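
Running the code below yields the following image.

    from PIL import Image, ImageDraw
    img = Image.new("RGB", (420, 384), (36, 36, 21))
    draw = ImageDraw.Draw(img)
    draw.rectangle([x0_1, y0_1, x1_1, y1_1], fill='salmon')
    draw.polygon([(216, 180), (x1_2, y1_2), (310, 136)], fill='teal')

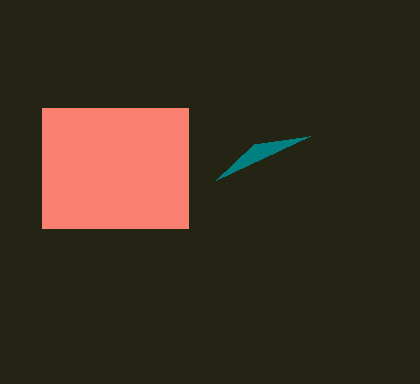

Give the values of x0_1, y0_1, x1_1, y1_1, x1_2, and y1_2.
x0_1 = 42; y0_1 = 108; x1_1 = 188; y1_1 = 228; x1_2 = 254; y1_2 = 144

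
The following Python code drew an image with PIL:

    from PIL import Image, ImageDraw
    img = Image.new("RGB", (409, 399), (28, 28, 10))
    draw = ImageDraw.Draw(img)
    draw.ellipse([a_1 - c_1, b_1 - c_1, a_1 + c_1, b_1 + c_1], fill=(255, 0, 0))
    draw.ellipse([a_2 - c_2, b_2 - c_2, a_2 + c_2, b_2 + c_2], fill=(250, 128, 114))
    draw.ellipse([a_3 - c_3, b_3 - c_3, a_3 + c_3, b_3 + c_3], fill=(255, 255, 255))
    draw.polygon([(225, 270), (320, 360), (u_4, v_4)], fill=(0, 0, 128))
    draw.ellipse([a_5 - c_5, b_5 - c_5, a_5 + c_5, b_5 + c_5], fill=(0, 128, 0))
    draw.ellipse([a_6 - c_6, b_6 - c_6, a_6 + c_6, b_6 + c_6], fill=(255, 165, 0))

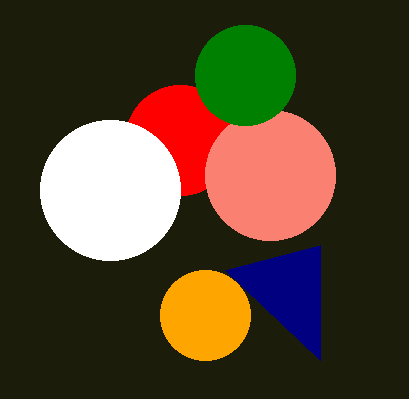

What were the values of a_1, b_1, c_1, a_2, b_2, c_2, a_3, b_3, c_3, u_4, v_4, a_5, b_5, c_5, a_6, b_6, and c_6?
a_1 = 180; b_1 = 140; c_1 = 55; a_2 = 270; b_2 = 175; c_2 = 65; a_3 = 110; b_3 = 190; c_3 = 70; u_4 = 320; v_4 = 245; a_5 = 245; b_5 = 75; c_5 = 50; a_6 = 205; b_6 = 315; c_6 = 45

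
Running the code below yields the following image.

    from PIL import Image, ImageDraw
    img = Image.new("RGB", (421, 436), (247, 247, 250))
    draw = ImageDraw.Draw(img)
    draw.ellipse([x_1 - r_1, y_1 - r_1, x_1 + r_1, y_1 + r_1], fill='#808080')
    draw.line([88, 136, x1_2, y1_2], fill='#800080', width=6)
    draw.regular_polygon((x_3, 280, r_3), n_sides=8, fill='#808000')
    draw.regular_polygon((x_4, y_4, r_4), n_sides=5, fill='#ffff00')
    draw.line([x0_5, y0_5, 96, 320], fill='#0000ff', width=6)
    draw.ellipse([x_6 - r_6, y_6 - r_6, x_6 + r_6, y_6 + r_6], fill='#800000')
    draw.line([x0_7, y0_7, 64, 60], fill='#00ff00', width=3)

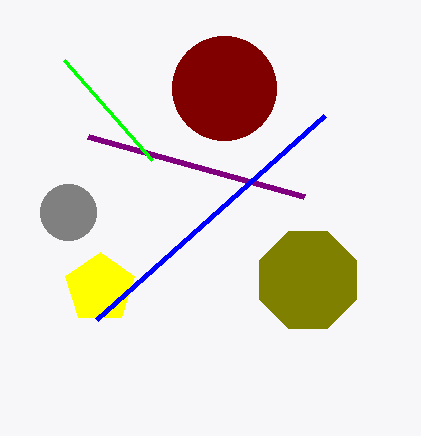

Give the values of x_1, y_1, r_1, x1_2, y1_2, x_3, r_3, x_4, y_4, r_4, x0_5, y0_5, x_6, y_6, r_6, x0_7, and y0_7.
x_1 = 68; y_1 = 212; r_1 = 28; x1_2 = 304; y1_2 = 196; x_3 = 308; r_3 = 52; x_4 = 100; y_4 = 288; r_4 = 36; x0_5 = 324; y0_5 = 116; x_6 = 224; y_6 = 88; r_6 = 52; x0_7 = 152; y0_7 = 160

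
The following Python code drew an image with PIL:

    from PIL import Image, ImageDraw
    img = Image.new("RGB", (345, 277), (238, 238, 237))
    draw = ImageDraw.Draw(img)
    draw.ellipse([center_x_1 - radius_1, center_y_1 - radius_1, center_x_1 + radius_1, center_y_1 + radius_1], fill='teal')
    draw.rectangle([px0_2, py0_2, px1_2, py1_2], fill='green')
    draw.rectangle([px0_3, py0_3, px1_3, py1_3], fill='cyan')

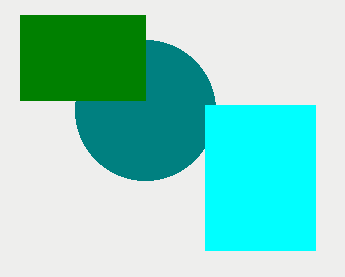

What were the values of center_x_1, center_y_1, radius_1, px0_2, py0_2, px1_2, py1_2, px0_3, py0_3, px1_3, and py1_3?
center_x_1 = 145; center_y_1 = 110; radius_1 = 70; px0_2 = 20; py0_2 = 15; px1_2 = 145; py1_2 = 100; px0_3 = 205; py0_3 = 105; px1_3 = 315; py1_3 = 250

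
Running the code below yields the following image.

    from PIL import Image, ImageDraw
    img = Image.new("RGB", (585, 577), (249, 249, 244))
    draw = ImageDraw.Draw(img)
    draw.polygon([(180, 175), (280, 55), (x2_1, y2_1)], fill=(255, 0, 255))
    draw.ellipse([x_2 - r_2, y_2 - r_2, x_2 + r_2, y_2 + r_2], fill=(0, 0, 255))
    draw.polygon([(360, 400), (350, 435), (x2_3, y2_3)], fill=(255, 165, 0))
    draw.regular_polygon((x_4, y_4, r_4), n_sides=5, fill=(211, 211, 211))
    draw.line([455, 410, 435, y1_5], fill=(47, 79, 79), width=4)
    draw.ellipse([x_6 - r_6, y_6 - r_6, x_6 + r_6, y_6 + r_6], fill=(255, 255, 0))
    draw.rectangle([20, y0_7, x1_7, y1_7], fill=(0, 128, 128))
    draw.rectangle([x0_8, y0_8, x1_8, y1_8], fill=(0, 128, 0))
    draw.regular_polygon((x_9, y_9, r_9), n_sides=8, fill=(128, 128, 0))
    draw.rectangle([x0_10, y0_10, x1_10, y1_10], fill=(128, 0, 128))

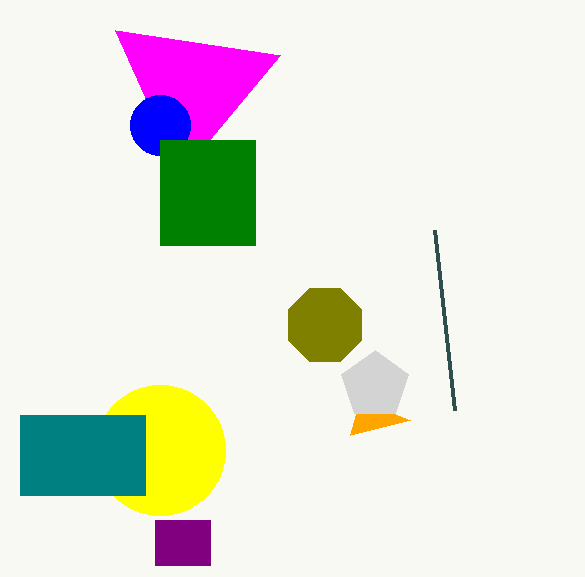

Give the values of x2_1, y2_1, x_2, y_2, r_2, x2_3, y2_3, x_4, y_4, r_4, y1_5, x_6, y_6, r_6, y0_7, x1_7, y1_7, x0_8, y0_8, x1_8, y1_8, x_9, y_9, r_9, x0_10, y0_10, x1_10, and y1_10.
x2_1 = 115, y2_1 = 30, x_2 = 160, y_2 = 125, r_2 = 30, x2_3 = 410, y2_3 = 420, x_4 = 375, y_4 = 385, r_4 = 35, y1_5 = 230, x_6 = 160, y_6 = 450, r_6 = 65, y0_7 = 415, x1_7 = 145, y1_7 = 495, x0_8 = 160, y0_8 = 140, x1_8 = 255, y1_8 = 245, x_9 = 325, y_9 = 325, r_9 = 40, x0_10 = 155, y0_10 = 520, x1_10 = 210, y1_10 = 565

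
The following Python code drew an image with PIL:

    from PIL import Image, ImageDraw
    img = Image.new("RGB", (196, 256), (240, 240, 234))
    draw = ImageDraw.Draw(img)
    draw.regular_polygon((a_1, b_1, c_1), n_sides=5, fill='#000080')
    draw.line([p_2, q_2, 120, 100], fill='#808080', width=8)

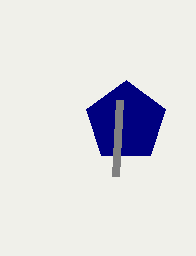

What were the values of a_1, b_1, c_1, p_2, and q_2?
a_1 = 126, b_1 = 122, c_1 = 42, p_2 = 116, q_2 = 176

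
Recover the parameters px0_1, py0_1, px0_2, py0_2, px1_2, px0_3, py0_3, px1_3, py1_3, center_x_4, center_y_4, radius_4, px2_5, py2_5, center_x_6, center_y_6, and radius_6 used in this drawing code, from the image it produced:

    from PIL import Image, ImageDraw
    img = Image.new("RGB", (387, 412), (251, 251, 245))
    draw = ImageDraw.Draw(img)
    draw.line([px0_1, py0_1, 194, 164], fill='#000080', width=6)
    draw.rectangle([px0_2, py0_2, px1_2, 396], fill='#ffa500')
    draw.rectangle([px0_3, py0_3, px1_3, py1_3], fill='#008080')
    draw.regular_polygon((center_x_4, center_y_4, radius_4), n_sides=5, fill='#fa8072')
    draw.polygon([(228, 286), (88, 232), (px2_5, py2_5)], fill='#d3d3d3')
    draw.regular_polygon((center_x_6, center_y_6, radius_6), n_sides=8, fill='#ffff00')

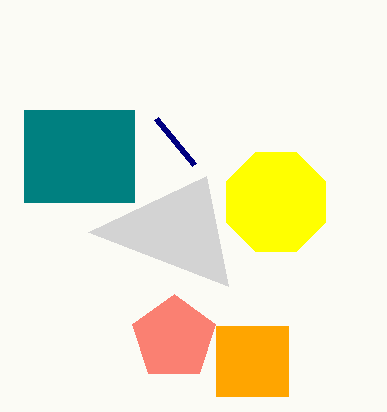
px0_1 = 156; py0_1 = 118; px0_2 = 216; py0_2 = 326; px1_2 = 288; px0_3 = 24; py0_3 = 110; px1_3 = 134; py1_3 = 202; center_x_4 = 174; center_y_4 = 338; radius_4 = 44; px2_5 = 206; py2_5 = 176; center_x_6 = 276; center_y_6 = 202; radius_6 = 54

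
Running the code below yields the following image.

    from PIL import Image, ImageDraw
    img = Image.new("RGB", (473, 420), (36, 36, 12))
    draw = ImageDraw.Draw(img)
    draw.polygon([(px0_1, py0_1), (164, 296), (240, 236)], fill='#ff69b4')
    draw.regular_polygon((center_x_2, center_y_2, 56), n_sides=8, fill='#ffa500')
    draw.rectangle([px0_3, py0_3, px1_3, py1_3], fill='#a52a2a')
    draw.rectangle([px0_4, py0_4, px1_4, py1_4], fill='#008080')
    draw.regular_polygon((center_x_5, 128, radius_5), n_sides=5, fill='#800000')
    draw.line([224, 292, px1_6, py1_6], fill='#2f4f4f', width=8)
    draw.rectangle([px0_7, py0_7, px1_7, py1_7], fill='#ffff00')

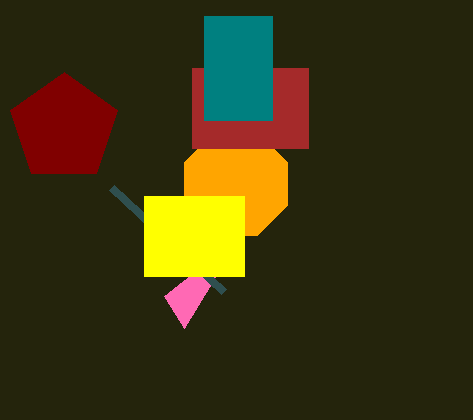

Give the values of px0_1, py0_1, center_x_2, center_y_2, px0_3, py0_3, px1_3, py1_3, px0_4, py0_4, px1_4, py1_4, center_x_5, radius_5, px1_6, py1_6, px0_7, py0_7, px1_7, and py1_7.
px0_1 = 184; py0_1 = 328; center_x_2 = 236; center_y_2 = 184; px0_3 = 192; py0_3 = 68; px1_3 = 308; py1_3 = 148; px0_4 = 204; py0_4 = 16; px1_4 = 272; py1_4 = 120; center_x_5 = 64; radius_5 = 56; px1_6 = 112; py1_6 = 188; px0_7 = 144; py0_7 = 196; px1_7 = 244; py1_7 = 276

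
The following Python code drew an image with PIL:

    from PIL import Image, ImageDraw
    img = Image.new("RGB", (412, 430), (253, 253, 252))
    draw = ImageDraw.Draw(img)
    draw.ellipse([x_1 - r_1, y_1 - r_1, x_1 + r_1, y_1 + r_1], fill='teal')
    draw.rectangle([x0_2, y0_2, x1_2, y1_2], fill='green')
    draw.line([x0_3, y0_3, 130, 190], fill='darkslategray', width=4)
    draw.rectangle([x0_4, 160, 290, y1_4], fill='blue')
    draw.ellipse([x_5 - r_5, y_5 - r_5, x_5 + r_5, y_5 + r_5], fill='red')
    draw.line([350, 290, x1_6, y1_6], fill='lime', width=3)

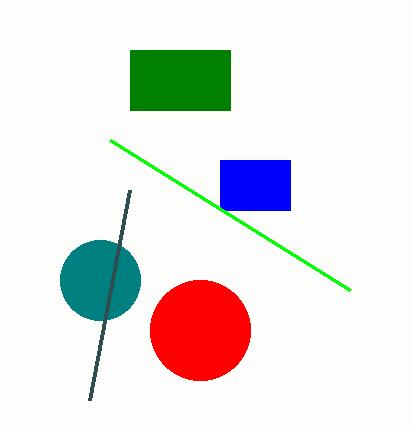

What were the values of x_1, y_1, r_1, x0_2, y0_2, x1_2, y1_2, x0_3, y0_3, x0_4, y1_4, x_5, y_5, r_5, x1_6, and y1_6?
x_1 = 100; y_1 = 280; r_1 = 40; x0_2 = 130; y0_2 = 50; x1_2 = 230; y1_2 = 110; x0_3 = 90; y0_3 = 400; x0_4 = 220; y1_4 = 210; x_5 = 200; y_5 = 330; r_5 = 50; x1_6 = 110; y1_6 = 140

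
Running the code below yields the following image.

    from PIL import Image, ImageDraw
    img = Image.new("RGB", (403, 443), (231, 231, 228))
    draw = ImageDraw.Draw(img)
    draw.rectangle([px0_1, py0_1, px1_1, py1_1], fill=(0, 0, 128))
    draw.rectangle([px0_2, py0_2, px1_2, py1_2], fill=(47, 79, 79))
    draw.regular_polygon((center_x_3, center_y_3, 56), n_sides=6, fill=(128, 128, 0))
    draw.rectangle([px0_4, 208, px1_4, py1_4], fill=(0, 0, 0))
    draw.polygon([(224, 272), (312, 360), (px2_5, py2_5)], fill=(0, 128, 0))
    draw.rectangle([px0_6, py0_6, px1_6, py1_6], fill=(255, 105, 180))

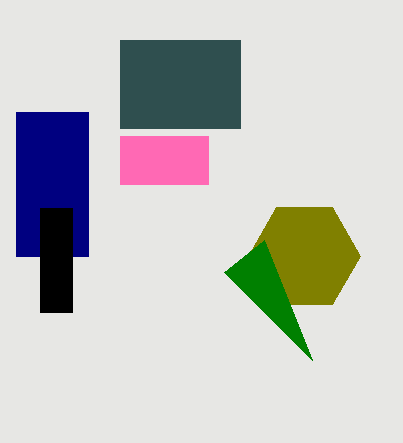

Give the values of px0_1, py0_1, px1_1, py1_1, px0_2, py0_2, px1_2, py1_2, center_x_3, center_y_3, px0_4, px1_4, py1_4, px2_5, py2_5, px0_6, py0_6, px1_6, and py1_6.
px0_1 = 16; py0_1 = 112; px1_1 = 88; py1_1 = 256; px0_2 = 120; py0_2 = 40; px1_2 = 240; py1_2 = 128; center_x_3 = 304; center_y_3 = 256; px0_4 = 40; px1_4 = 72; py1_4 = 312; px2_5 = 264; py2_5 = 240; px0_6 = 120; py0_6 = 136; px1_6 = 208; py1_6 = 184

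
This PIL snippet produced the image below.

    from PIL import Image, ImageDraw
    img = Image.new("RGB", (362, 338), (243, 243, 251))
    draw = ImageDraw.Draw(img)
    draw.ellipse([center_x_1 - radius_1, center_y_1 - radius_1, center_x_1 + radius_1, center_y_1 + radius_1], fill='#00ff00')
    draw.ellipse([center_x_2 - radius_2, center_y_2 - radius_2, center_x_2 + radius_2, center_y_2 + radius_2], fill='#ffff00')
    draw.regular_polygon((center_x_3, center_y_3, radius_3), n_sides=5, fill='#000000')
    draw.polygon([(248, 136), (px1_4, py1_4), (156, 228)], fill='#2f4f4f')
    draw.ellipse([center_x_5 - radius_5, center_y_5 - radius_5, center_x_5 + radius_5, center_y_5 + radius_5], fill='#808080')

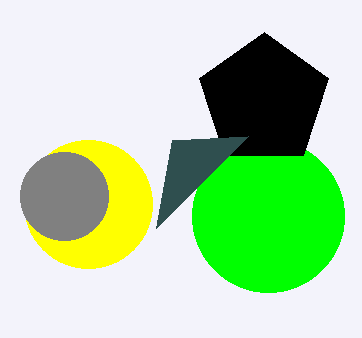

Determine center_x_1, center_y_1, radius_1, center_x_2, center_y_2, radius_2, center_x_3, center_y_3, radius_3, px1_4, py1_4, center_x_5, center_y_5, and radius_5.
center_x_1 = 268
center_y_1 = 216
radius_1 = 76
center_x_2 = 88
center_y_2 = 204
radius_2 = 64
center_x_3 = 264
center_y_3 = 100
radius_3 = 68
px1_4 = 172
py1_4 = 140
center_x_5 = 64
center_y_5 = 196
radius_5 = 44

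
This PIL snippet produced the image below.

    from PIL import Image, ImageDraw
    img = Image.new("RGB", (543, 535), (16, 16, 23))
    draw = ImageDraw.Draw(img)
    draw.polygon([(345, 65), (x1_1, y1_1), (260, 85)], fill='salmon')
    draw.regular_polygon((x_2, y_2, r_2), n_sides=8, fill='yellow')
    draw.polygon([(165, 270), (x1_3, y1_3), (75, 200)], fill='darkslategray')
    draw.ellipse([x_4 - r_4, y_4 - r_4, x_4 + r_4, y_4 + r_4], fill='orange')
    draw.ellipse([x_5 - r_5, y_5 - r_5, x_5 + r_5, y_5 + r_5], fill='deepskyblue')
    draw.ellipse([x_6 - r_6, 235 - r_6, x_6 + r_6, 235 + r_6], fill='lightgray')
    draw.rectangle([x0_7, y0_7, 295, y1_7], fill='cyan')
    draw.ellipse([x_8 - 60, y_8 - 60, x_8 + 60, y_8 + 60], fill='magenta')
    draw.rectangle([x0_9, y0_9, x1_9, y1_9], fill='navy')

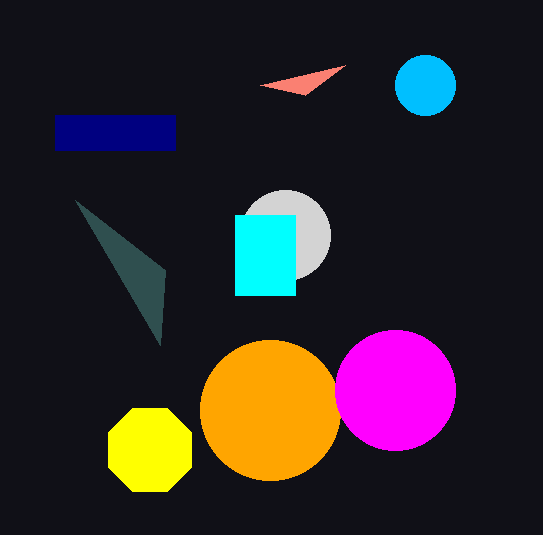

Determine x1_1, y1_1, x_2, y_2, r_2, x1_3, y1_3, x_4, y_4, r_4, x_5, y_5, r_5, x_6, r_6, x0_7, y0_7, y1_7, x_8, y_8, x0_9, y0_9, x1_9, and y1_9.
x1_1 = 305, y1_1 = 95, x_2 = 150, y_2 = 450, r_2 = 45, x1_3 = 160, y1_3 = 345, x_4 = 270, y_4 = 410, r_4 = 70, x_5 = 425, y_5 = 85, r_5 = 30, x_6 = 285, r_6 = 45, x0_7 = 235, y0_7 = 215, y1_7 = 295, x_8 = 395, y_8 = 390, x0_9 = 55, y0_9 = 115, x1_9 = 175, y1_9 = 150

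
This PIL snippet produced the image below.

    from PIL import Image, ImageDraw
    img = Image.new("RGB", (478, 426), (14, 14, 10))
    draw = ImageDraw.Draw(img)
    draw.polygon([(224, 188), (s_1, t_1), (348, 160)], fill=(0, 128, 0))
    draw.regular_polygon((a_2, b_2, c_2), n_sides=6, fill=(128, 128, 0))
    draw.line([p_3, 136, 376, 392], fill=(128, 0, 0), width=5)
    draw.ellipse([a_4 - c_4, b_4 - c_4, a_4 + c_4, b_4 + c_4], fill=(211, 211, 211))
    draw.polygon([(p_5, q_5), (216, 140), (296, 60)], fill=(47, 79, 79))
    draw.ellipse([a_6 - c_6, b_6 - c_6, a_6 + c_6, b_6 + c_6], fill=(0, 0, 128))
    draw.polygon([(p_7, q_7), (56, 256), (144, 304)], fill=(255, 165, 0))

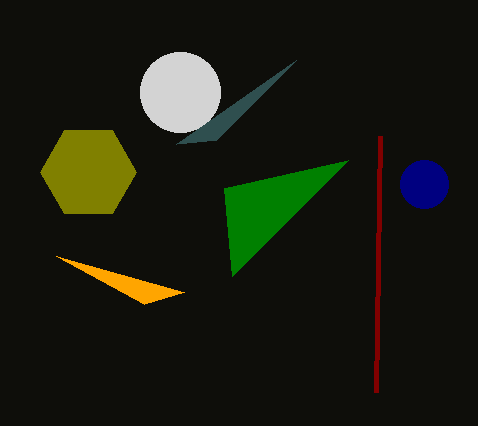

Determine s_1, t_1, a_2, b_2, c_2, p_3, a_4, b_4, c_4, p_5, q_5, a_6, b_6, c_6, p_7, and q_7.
s_1 = 232, t_1 = 276, a_2 = 88, b_2 = 172, c_2 = 48, p_3 = 380, a_4 = 180, b_4 = 92, c_4 = 40, p_5 = 176, q_5 = 144, a_6 = 424, b_6 = 184, c_6 = 24, p_7 = 184, q_7 = 292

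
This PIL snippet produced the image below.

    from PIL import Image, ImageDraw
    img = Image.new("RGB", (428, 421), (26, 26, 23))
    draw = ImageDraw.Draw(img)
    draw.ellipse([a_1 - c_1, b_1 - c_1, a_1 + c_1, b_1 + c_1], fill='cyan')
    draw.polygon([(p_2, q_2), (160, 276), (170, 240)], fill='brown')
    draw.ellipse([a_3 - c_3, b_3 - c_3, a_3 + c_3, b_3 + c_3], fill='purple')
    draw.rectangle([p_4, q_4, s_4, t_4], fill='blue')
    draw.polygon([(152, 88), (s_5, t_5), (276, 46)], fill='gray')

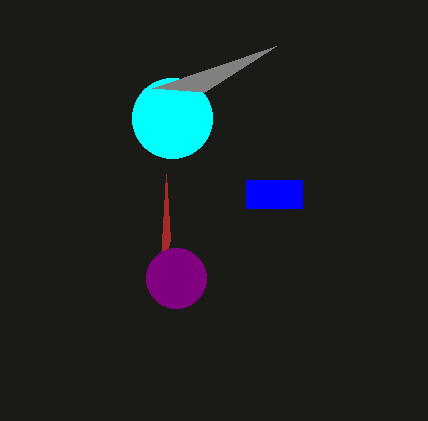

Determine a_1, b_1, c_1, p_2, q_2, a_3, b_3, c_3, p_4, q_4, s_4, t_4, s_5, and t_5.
a_1 = 172, b_1 = 118, c_1 = 40, p_2 = 166, q_2 = 174, a_3 = 176, b_3 = 278, c_3 = 30, p_4 = 246, q_4 = 180, s_4 = 302, t_4 = 208, s_5 = 204, t_5 = 92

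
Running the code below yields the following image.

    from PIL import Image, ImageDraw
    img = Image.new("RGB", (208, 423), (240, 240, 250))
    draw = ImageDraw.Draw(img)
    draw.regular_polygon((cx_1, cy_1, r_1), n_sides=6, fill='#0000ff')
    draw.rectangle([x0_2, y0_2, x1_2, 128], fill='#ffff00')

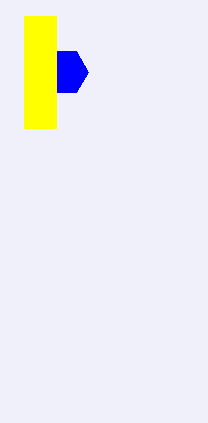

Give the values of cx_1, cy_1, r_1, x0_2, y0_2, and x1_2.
cx_1 = 64, cy_1 = 72, r_1 = 24, x0_2 = 24, y0_2 = 16, x1_2 = 56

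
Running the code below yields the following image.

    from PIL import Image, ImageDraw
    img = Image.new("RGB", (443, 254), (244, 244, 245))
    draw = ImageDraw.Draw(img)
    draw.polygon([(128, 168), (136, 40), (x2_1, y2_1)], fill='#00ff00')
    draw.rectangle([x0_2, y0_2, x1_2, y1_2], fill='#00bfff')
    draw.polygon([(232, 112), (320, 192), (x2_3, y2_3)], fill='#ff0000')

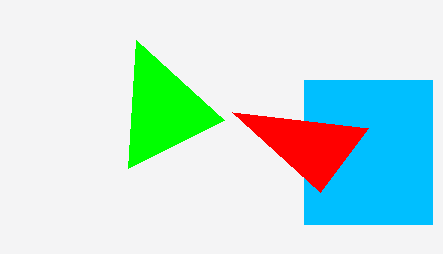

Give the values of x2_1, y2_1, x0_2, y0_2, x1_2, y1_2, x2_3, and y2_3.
x2_1 = 224; y2_1 = 120; x0_2 = 304; y0_2 = 80; x1_2 = 432; y1_2 = 224; x2_3 = 368; y2_3 = 128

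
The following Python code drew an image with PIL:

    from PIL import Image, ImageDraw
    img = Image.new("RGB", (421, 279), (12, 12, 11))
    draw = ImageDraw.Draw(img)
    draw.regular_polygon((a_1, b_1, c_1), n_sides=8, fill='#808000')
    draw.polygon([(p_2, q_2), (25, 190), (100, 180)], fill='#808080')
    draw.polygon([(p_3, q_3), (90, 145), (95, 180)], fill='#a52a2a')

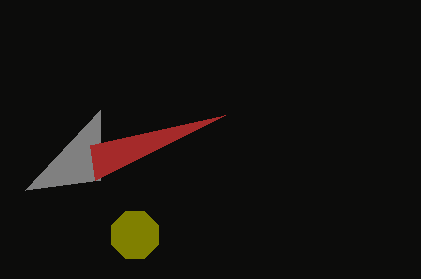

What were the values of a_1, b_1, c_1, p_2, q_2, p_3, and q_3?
a_1 = 135
b_1 = 235
c_1 = 25
p_2 = 100
q_2 = 110
p_3 = 225
q_3 = 115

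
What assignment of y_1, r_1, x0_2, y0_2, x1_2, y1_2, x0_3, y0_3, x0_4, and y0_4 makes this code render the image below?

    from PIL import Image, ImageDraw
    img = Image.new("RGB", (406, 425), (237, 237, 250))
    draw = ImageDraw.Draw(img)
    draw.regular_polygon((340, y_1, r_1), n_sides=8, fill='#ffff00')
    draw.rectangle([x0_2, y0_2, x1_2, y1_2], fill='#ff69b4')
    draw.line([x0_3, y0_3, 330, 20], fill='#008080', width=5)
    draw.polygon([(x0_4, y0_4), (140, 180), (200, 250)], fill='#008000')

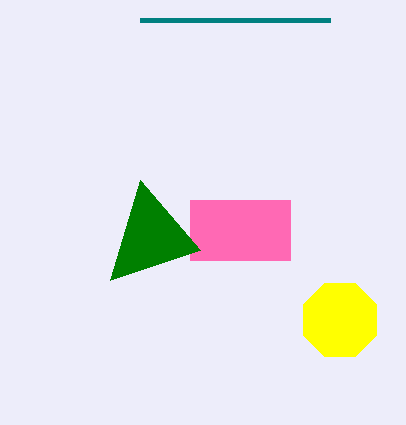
y_1 = 320
r_1 = 40
x0_2 = 190
y0_2 = 200
x1_2 = 290
y1_2 = 260
x0_3 = 140
y0_3 = 20
x0_4 = 110
y0_4 = 280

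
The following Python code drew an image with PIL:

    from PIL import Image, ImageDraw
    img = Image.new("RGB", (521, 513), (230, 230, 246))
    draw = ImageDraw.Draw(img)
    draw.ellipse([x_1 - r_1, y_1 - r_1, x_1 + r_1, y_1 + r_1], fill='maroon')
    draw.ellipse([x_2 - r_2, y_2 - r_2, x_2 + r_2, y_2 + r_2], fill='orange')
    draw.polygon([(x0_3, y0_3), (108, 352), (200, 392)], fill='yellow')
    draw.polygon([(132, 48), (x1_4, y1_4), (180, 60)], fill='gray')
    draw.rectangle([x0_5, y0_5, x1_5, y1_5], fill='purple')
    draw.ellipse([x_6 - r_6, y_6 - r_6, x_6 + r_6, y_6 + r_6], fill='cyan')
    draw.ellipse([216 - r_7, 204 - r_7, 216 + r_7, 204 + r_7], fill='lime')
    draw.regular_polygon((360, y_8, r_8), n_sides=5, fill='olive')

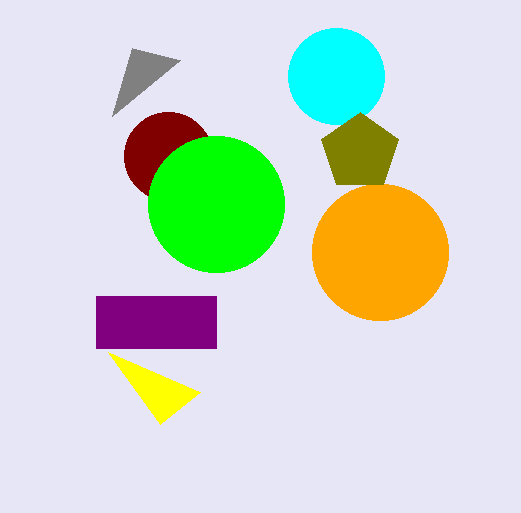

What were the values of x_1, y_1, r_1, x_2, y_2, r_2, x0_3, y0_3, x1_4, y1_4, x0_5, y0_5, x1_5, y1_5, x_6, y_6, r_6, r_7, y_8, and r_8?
x_1 = 168, y_1 = 156, r_1 = 44, x_2 = 380, y_2 = 252, r_2 = 68, x0_3 = 160, y0_3 = 424, x1_4 = 112, y1_4 = 116, x0_5 = 96, y0_5 = 296, x1_5 = 216, y1_5 = 348, x_6 = 336, y_6 = 76, r_6 = 48, r_7 = 68, y_8 = 152, r_8 = 40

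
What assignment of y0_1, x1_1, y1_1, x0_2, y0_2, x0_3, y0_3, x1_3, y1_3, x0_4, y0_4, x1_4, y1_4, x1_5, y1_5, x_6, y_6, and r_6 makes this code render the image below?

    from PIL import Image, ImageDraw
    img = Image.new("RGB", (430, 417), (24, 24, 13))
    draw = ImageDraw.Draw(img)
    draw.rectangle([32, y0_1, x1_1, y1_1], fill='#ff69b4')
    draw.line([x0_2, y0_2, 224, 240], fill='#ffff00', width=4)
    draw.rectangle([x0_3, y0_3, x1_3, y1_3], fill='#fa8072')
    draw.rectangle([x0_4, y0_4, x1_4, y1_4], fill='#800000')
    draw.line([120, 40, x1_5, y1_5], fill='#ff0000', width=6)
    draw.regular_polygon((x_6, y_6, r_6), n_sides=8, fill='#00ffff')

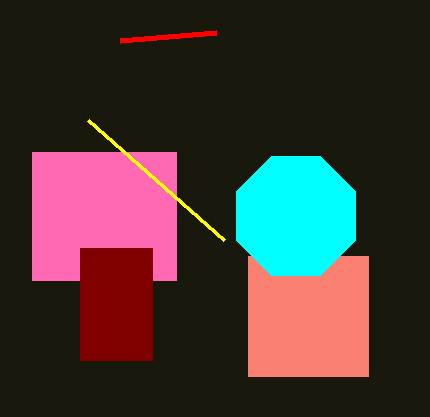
y0_1 = 152, x1_1 = 176, y1_1 = 280, x0_2 = 88, y0_2 = 120, x0_3 = 248, y0_3 = 256, x1_3 = 368, y1_3 = 376, x0_4 = 80, y0_4 = 248, x1_4 = 152, y1_4 = 360, x1_5 = 216, y1_5 = 32, x_6 = 296, y_6 = 216, r_6 = 64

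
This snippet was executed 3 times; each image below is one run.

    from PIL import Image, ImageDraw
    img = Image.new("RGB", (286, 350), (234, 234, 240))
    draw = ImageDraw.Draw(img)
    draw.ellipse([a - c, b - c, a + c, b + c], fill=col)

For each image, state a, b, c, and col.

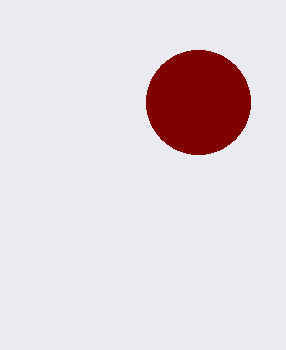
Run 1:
a = 198
b = 102
c = 52
col = 'maroon'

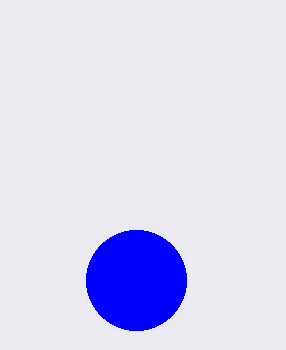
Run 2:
a = 136; b = 280; c = 50; col = 'blue'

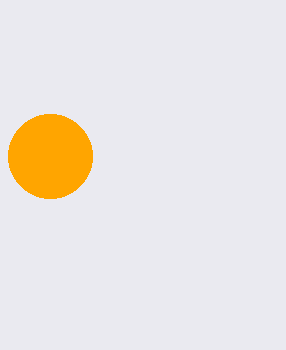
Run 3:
a = 50, b = 156, c = 42, col = 'orange'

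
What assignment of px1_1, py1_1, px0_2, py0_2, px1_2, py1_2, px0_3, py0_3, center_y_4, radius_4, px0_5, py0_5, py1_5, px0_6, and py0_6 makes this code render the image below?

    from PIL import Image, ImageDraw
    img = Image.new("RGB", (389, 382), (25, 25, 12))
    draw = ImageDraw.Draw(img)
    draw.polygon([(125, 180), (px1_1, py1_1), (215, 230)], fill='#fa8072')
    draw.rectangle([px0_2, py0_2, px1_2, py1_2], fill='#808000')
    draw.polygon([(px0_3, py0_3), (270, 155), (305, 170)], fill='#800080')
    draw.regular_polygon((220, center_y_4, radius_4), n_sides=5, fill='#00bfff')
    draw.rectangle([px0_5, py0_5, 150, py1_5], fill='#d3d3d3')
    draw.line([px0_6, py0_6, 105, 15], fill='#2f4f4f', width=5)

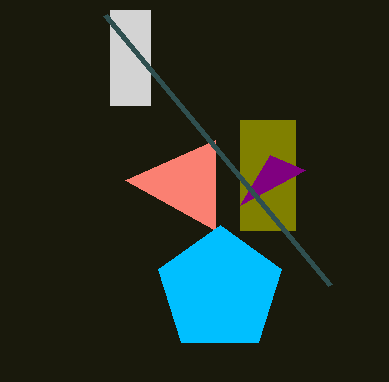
px1_1 = 215, py1_1 = 140, px0_2 = 240, py0_2 = 120, px1_2 = 295, py1_2 = 230, px0_3 = 240, py0_3 = 205, center_y_4 = 290, radius_4 = 65, px0_5 = 110, py0_5 = 10, py1_5 = 105, px0_6 = 330, py0_6 = 285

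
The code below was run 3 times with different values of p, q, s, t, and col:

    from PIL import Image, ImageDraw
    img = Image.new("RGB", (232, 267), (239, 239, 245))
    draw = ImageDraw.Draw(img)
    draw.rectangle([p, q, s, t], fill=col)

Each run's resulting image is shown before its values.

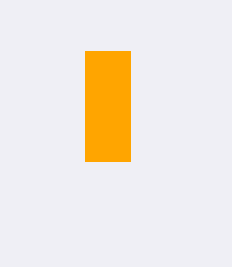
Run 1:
p = 85
q = 51
s = 130
t = 161
col = 'orange'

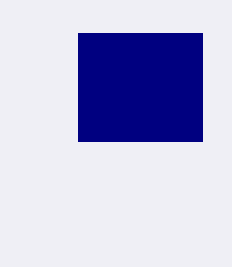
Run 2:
p = 78
q = 33
s = 202
t = 141
col = 'navy'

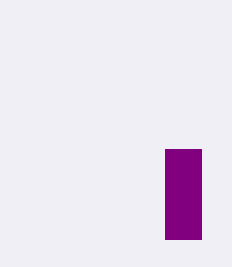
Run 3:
p = 165, q = 149, s = 201, t = 239, col = 'purple'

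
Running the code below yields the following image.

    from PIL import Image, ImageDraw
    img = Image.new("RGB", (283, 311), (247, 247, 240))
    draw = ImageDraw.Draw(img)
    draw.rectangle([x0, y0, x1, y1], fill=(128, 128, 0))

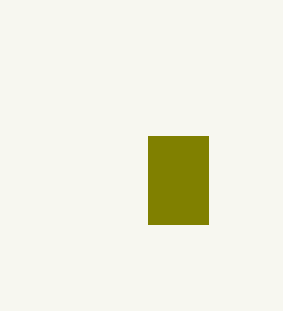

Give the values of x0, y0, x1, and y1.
x0 = 148, y0 = 136, x1 = 208, y1 = 224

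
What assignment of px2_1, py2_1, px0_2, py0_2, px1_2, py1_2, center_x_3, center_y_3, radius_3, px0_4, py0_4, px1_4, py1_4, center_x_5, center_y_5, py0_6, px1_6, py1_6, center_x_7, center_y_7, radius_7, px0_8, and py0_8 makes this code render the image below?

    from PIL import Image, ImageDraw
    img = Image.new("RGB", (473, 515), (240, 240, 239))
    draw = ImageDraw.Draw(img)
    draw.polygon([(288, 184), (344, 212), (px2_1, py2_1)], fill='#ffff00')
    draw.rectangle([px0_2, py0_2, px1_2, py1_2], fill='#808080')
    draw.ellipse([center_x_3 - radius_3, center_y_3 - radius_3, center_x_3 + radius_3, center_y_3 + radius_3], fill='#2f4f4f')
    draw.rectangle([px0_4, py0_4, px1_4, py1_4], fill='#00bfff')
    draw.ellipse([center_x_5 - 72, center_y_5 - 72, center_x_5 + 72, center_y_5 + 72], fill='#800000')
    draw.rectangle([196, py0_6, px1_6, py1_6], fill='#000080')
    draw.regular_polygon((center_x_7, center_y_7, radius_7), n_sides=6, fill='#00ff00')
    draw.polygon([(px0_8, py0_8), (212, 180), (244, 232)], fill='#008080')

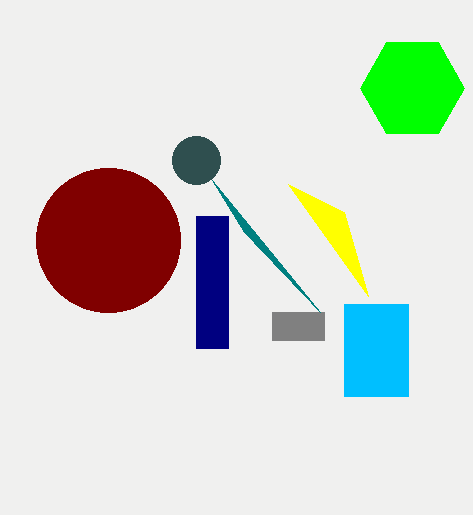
px2_1 = 368, py2_1 = 296, px0_2 = 272, py0_2 = 312, px1_2 = 324, py1_2 = 340, center_x_3 = 196, center_y_3 = 160, radius_3 = 24, px0_4 = 344, py0_4 = 304, px1_4 = 408, py1_4 = 396, center_x_5 = 108, center_y_5 = 240, py0_6 = 216, px1_6 = 228, py1_6 = 348, center_x_7 = 412, center_y_7 = 88, radius_7 = 52, px0_8 = 320, py0_8 = 312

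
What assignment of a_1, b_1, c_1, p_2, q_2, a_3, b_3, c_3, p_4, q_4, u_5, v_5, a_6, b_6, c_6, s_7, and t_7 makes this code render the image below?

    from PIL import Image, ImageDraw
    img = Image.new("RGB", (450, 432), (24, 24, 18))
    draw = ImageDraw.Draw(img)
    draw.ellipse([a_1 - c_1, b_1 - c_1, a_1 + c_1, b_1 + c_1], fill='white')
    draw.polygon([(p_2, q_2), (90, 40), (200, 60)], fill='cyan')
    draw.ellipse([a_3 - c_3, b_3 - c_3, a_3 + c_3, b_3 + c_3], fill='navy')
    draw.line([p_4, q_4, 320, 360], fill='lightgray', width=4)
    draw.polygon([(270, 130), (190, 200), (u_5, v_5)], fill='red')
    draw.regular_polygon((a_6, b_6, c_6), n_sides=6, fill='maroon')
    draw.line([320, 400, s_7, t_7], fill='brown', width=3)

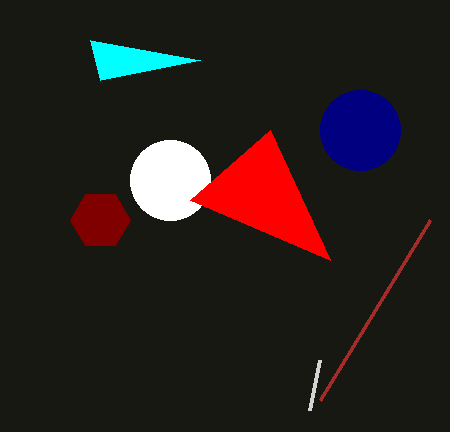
a_1 = 170; b_1 = 180; c_1 = 40; p_2 = 100; q_2 = 80; a_3 = 360; b_3 = 130; c_3 = 40; p_4 = 310; q_4 = 410; u_5 = 330; v_5 = 260; a_6 = 100; b_6 = 220; c_6 = 30; s_7 = 430; t_7 = 220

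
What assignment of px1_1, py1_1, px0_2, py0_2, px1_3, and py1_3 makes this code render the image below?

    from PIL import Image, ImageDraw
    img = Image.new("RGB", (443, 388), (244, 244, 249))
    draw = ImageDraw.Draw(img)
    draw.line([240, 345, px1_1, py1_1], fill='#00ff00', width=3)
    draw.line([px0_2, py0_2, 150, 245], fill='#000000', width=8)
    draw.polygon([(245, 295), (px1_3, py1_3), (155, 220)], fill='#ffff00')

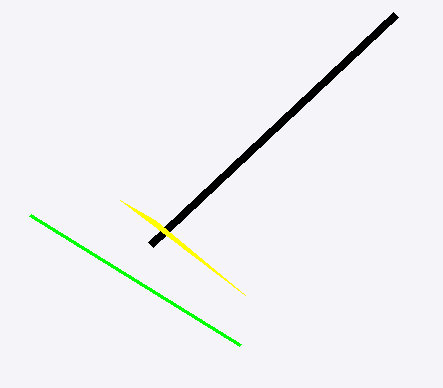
px1_1 = 30
py1_1 = 215
px0_2 = 395
py0_2 = 15
px1_3 = 120
py1_3 = 200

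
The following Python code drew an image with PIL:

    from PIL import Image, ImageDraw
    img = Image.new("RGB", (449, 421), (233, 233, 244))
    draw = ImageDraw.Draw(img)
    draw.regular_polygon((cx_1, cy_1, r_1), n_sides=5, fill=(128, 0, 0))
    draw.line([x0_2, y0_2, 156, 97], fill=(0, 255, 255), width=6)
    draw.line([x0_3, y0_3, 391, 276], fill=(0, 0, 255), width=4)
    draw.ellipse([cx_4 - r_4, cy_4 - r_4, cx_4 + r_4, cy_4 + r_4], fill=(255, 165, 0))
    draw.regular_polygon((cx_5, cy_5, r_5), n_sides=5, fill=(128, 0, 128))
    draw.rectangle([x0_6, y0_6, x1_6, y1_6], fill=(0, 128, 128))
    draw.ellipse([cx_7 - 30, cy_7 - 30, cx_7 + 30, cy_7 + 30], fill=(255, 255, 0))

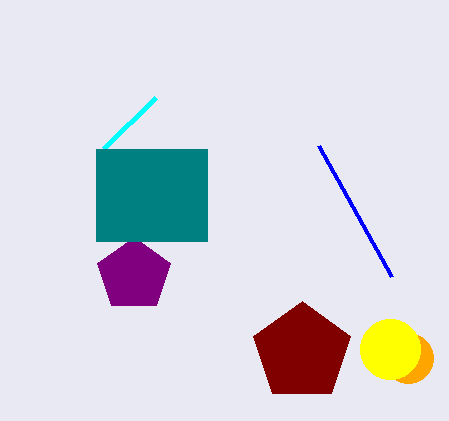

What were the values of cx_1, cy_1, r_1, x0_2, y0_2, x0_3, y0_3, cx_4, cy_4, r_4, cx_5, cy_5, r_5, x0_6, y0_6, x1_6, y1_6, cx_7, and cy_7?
cx_1 = 302, cy_1 = 352, r_1 = 51, x0_2 = 104, y0_2 = 148, x0_3 = 318, y0_3 = 145, cx_4 = 408, cy_4 = 358, r_4 = 25, cx_5 = 134, cy_5 = 275, r_5 = 38, x0_6 = 96, y0_6 = 149, x1_6 = 207, y1_6 = 241, cx_7 = 390, cy_7 = 349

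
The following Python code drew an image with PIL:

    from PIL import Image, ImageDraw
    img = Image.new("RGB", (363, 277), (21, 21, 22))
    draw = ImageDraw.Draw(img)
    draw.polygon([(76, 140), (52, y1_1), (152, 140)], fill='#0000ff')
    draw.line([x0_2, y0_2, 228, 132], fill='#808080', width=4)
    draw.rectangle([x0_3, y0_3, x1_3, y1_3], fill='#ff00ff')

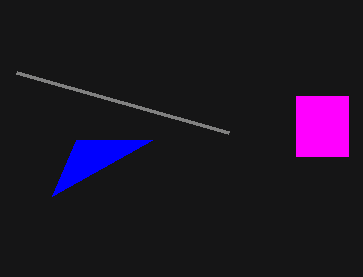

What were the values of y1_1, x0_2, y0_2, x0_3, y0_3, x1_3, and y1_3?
y1_1 = 196; x0_2 = 16; y0_2 = 72; x0_3 = 296; y0_3 = 96; x1_3 = 348; y1_3 = 156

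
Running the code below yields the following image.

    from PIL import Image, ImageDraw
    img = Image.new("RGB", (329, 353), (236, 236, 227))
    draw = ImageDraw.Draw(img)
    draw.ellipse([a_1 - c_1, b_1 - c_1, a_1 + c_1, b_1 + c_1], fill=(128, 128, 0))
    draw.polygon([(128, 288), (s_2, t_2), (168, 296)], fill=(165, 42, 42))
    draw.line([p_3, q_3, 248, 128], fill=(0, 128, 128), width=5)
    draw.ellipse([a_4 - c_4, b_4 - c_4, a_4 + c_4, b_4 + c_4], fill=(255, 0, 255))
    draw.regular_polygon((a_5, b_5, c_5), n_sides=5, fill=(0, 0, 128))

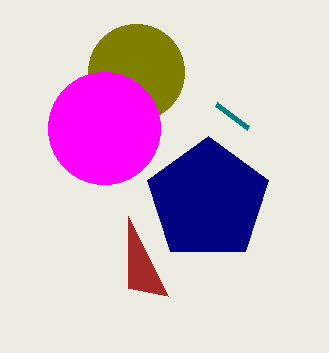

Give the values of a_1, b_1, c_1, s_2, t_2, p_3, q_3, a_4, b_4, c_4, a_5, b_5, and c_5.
a_1 = 136; b_1 = 72; c_1 = 48; s_2 = 128; t_2 = 216; p_3 = 216; q_3 = 104; a_4 = 104; b_4 = 128; c_4 = 56; a_5 = 208; b_5 = 200; c_5 = 64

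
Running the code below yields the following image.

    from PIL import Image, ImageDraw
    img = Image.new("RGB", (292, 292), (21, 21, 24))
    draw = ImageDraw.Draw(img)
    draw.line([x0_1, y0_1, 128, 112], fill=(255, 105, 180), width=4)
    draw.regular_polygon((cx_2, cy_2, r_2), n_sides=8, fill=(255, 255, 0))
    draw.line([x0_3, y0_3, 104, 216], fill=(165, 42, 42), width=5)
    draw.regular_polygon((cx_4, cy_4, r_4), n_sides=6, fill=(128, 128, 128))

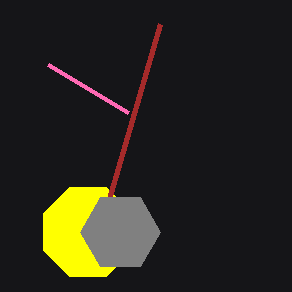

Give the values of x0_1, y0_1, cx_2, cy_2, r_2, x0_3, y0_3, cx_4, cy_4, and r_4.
x0_1 = 48, y0_1 = 64, cx_2 = 88, cy_2 = 232, r_2 = 48, x0_3 = 160, y0_3 = 24, cx_4 = 120, cy_4 = 232, r_4 = 40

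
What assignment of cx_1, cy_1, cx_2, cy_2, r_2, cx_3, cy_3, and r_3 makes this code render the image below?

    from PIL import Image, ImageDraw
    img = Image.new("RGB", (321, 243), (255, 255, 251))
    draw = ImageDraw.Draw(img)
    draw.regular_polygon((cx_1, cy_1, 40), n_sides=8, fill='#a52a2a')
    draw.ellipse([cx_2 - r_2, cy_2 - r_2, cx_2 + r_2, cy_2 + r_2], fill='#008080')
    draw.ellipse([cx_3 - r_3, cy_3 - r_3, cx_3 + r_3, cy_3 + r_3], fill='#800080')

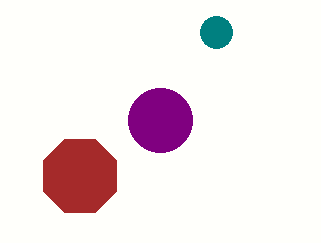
cx_1 = 80
cy_1 = 176
cx_2 = 216
cy_2 = 32
r_2 = 16
cx_3 = 160
cy_3 = 120
r_3 = 32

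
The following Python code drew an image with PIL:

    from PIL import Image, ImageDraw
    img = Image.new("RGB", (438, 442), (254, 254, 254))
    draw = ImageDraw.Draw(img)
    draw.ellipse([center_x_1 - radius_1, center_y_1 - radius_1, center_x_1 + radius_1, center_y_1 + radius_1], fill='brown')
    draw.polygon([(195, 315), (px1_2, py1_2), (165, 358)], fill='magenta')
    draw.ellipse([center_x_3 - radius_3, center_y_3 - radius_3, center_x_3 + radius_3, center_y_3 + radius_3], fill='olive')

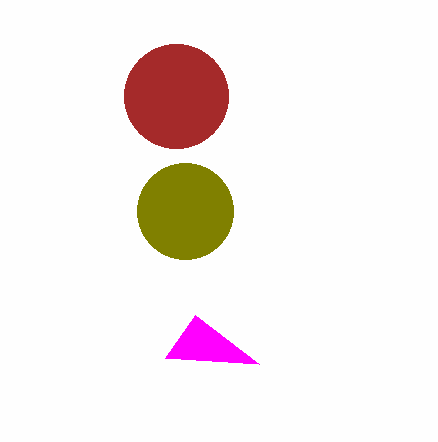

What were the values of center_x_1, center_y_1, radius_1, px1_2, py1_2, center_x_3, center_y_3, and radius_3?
center_x_1 = 176; center_y_1 = 96; radius_1 = 52; px1_2 = 259; py1_2 = 364; center_x_3 = 185; center_y_3 = 211; radius_3 = 48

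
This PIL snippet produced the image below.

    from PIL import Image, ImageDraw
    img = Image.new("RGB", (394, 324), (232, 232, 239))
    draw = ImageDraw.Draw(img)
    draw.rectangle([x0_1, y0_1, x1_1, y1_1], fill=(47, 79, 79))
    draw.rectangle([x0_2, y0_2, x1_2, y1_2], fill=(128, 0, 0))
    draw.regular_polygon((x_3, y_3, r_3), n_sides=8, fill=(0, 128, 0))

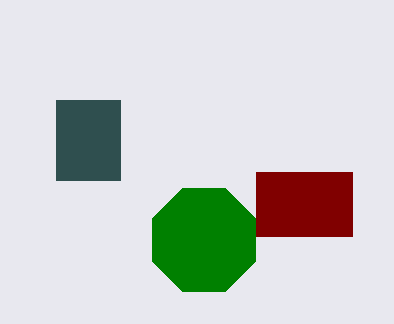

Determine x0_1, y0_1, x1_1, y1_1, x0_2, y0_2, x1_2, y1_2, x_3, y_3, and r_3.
x0_1 = 56
y0_1 = 100
x1_1 = 120
y1_1 = 180
x0_2 = 256
y0_2 = 172
x1_2 = 352
y1_2 = 236
x_3 = 204
y_3 = 240
r_3 = 56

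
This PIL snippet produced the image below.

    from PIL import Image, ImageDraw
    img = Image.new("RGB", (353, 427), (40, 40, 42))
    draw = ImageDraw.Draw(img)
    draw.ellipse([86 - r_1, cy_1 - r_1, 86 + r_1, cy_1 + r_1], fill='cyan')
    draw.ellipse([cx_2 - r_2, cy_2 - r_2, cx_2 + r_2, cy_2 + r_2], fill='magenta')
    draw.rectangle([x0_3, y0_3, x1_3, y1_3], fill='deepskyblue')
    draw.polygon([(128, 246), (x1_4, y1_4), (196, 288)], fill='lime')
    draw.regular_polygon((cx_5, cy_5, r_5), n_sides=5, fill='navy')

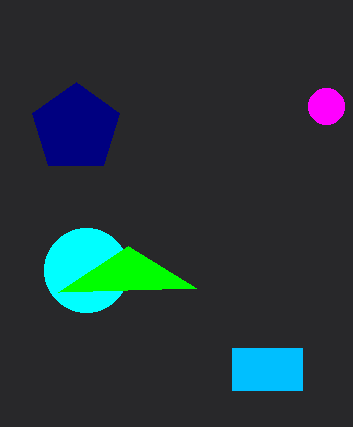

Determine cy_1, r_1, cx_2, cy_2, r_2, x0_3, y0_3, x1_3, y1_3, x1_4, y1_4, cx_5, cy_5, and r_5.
cy_1 = 270; r_1 = 42; cx_2 = 326; cy_2 = 106; r_2 = 18; x0_3 = 232; y0_3 = 348; x1_3 = 302; y1_3 = 390; x1_4 = 58; y1_4 = 292; cx_5 = 76; cy_5 = 128; r_5 = 46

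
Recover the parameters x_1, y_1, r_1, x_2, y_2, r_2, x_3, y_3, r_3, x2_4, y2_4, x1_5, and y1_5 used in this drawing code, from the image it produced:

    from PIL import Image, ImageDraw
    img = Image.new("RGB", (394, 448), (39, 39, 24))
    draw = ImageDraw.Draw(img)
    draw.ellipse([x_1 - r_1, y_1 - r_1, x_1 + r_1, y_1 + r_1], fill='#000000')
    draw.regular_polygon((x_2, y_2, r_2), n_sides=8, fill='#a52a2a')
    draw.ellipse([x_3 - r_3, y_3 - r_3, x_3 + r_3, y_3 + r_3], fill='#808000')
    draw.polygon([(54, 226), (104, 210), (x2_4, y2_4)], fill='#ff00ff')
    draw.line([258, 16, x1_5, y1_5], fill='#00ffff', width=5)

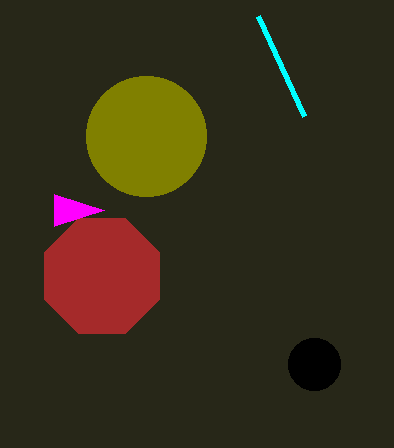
x_1 = 314, y_1 = 364, r_1 = 26, x_2 = 102, y_2 = 276, r_2 = 62, x_3 = 146, y_3 = 136, r_3 = 60, x2_4 = 54, y2_4 = 194, x1_5 = 304, y1_5 = 116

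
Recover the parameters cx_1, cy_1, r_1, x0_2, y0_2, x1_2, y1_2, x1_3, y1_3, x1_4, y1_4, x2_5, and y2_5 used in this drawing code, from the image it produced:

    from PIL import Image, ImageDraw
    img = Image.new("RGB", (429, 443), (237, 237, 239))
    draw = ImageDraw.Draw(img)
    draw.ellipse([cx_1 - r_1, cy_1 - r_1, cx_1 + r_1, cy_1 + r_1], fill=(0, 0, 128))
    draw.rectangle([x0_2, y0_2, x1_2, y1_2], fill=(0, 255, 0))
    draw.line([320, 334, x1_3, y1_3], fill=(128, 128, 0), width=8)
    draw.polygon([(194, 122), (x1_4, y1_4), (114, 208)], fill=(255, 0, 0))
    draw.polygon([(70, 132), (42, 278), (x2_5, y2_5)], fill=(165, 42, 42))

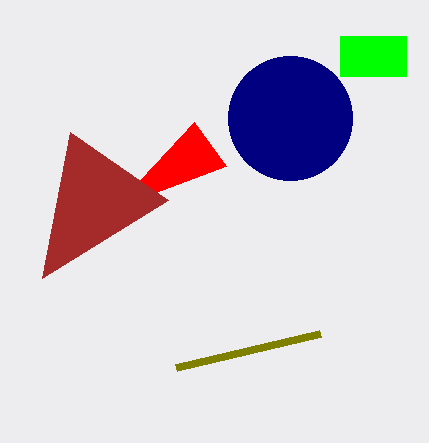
cx_1 = 290; cy_1 = 118; r_1 = 62; x0_2 = 340; y0_2 = 36; x1_2 = 406; y1_2 = 76; x1_3 = 176; y1_3 = 368; x1_4 = 226; y1_4 = 166; x2_5 = 168; y2_5 = 200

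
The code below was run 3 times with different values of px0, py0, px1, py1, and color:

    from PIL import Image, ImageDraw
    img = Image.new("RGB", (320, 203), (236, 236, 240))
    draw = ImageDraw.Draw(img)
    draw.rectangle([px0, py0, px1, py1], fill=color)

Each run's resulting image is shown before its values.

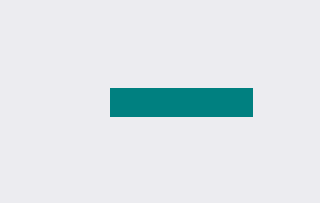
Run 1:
px0 = 110, py0 = 88, px1 = 252, py1 = 116, color = 'teal'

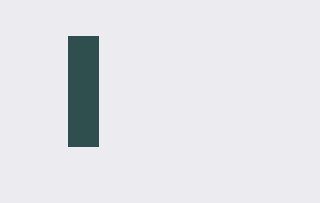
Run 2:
px0 = 68
py0 = 36
px1 = 98
py1 = 146
color = 'darkslategray'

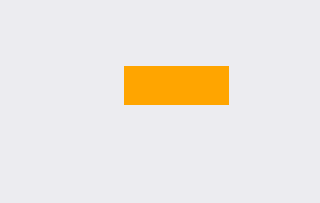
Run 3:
px0 = 124
py0 = 66
px1 = 228
py1 = 104
color = 'orange'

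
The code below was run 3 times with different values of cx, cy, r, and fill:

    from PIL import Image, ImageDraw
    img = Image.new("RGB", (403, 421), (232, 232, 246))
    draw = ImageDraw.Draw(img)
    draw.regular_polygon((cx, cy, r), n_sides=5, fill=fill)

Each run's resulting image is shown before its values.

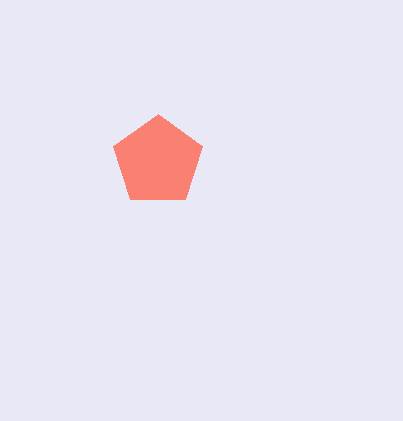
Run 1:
cx = 158; cy = 161; r = 47; fill = 'salmon'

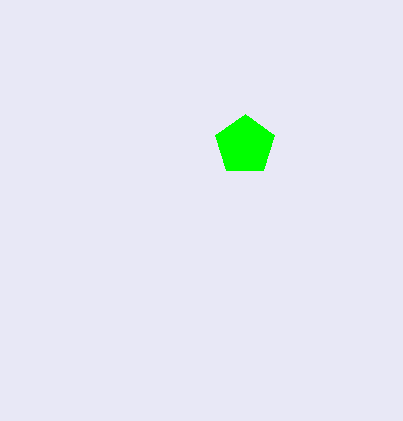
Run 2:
cx = 245, cy = 145, r = 31, fill = 'lime'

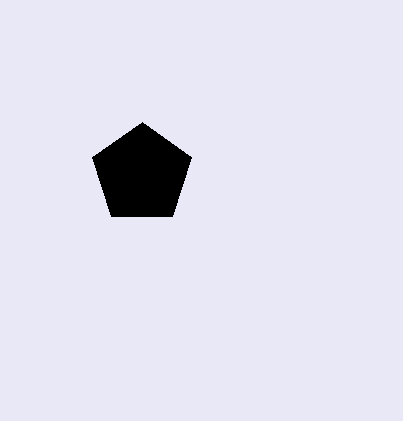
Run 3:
cx = 142; cy = 174; r = 52; fill = 'black'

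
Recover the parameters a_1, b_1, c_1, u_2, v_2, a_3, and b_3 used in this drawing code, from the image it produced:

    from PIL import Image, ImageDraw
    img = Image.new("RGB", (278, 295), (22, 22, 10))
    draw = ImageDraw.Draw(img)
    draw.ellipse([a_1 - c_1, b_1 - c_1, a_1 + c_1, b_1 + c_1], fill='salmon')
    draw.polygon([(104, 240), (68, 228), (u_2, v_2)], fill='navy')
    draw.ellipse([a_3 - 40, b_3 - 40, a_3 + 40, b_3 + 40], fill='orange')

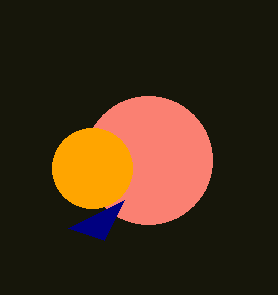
a_1 = 148, b_1 = 160, c_1 = 64, u_2 = 124, v_2 = 200, a_3 = 92, b_3 = 168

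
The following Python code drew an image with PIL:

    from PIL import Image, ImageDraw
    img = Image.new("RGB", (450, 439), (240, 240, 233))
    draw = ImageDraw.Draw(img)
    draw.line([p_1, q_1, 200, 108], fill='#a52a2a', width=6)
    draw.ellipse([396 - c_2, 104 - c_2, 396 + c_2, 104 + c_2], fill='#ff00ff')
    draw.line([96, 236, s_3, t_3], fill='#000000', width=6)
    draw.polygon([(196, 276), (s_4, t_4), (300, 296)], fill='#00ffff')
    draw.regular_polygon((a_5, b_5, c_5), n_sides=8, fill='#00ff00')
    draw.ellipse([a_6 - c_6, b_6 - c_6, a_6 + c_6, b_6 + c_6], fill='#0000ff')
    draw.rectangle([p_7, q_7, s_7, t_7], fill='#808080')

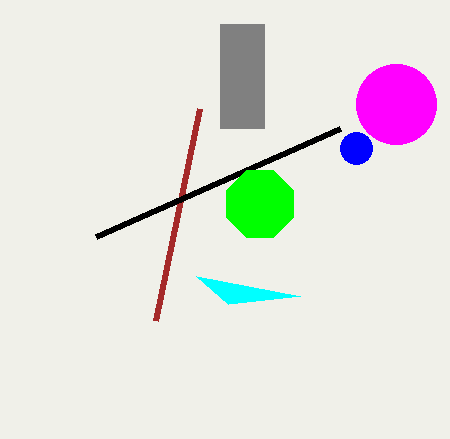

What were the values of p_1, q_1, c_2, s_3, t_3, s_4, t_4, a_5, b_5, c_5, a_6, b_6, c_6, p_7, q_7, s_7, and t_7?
p_1 = 156; q_1 = 320; c_2 = 40; s_3 = 340; t_3 = 128; s_4 = 228; t_4 = 304; a_5 = 260; b_5 = 204; c_5 = 36; a_6 = 356; b_6 = 148; c_6 = 16; p_7 = 220; q_7 = 24; s_7 = 264; t_7 = 128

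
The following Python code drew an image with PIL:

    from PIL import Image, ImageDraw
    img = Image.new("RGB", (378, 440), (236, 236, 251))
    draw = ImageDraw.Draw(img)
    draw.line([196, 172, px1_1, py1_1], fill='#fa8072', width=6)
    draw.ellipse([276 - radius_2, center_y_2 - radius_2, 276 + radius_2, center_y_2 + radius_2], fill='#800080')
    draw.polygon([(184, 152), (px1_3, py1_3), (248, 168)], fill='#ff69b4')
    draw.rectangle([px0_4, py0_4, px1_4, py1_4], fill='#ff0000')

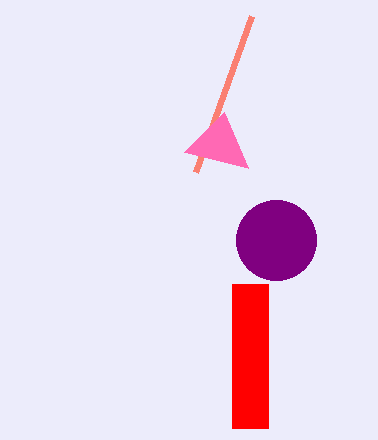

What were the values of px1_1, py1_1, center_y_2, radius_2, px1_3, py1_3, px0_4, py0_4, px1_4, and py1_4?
px1_1 = 252, py1_1 = 16, center_y_2 = 240, radius_2 = 40, px1_3 = 224, py1_3 = 112, px0_4 = 232, py0_4 = 284, px1_4 = 268, py1_4 = 428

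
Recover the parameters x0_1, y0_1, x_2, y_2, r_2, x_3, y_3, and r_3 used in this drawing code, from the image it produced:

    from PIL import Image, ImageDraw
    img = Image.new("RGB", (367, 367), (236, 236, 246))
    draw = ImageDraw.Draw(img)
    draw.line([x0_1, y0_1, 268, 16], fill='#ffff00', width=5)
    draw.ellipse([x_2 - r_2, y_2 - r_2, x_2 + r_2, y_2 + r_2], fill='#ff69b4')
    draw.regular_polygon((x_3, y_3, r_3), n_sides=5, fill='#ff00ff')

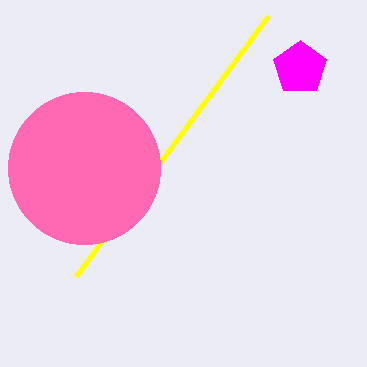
x0_1 = 76, y0_1 = 276, x_2 = 84, y_2 = 168, r_2 = 76, x_3 = 300, y_3 = 68, r_3 = 28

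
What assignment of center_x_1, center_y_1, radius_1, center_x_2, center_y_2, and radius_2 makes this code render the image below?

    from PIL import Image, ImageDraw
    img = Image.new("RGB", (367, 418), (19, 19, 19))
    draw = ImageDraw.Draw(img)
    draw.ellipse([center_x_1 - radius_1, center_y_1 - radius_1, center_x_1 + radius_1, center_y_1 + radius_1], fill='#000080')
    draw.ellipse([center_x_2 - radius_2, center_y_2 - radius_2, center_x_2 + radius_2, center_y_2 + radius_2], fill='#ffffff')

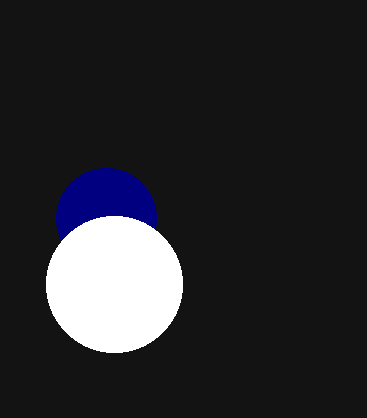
center_x_1 = 106; center_y_1 = 218; radius_1 = 50; center_x_2 = 114; center_y_2 = 284; radius_2 = 68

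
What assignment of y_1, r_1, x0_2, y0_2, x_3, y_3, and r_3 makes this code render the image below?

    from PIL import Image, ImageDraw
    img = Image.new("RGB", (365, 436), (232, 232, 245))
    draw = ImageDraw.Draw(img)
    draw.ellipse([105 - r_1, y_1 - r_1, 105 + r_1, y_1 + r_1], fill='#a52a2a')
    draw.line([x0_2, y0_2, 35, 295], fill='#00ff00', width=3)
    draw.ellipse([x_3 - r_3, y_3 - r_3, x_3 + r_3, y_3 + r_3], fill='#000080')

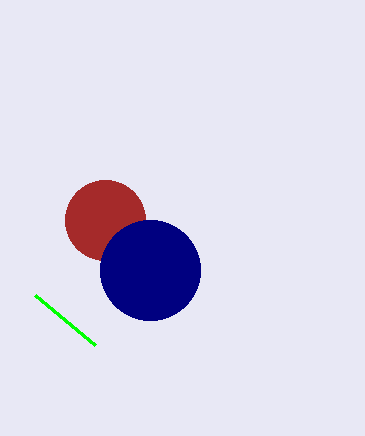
y_1 = 220, r_1 = 40, x0_2 = 95, y0_2 = 345, x_3 = 150, y_3 = 270, r_3 = 50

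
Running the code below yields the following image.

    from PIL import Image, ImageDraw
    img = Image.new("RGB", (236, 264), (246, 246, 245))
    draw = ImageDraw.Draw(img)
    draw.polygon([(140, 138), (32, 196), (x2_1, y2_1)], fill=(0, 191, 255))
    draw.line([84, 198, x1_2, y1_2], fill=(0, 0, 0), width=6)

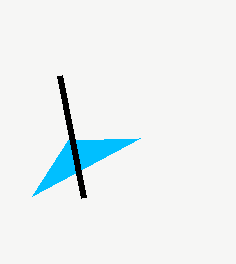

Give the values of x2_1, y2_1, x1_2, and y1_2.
x2_1 = 68; y2_1 = 140; x1_2 = 60; y1_2 = 76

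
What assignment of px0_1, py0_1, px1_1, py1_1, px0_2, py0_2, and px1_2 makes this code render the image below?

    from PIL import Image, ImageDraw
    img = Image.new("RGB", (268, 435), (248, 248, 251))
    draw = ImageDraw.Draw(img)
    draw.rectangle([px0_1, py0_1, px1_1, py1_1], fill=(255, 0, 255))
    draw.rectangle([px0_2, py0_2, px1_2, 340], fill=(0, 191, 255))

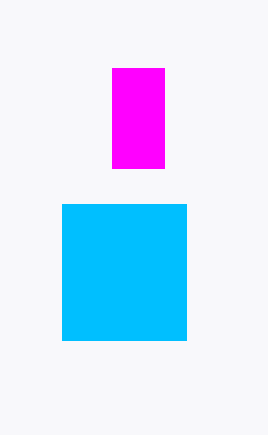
px0_1 = 112
py0_1 = 68
px1_1 = 164
py1_1 = 168
px0_2 = 62
py0_2 = 204
px1_2 = 186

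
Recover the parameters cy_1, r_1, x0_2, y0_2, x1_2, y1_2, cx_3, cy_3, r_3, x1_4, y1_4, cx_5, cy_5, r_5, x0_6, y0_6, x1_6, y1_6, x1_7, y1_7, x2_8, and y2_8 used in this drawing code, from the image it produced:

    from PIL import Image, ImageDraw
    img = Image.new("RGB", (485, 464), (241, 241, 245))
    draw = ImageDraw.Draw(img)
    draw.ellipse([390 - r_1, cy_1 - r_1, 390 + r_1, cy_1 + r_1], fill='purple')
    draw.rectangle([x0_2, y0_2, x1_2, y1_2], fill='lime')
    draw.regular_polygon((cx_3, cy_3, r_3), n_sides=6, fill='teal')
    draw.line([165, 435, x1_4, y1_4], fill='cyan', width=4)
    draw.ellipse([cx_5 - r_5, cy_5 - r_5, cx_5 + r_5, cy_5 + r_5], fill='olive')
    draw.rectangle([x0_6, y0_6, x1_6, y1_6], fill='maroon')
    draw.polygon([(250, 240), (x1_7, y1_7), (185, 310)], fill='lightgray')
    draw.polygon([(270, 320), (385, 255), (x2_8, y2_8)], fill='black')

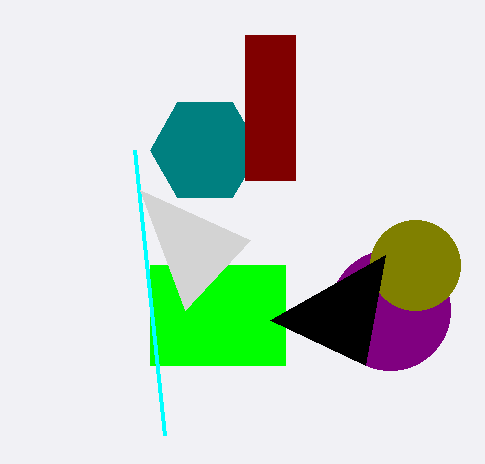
cy_1 = 310, r_1 = 60, x0_2 = 150, y0_2 = 265, x1_2 = 285, y1_2 = 365, cx_3 = 205, cy_3 = 150, r_3 = 55, x1_4 = 135, y1_4 = 150, cx_5 = 415, cy_5 = 265, r_5 = 45, x0_6 = 245, y0_6 = 35, x1_6 = 295, y1_6 = 180, x1_7 = 140, y1_7 = 190, x2_8 = 365, y2_8 = 365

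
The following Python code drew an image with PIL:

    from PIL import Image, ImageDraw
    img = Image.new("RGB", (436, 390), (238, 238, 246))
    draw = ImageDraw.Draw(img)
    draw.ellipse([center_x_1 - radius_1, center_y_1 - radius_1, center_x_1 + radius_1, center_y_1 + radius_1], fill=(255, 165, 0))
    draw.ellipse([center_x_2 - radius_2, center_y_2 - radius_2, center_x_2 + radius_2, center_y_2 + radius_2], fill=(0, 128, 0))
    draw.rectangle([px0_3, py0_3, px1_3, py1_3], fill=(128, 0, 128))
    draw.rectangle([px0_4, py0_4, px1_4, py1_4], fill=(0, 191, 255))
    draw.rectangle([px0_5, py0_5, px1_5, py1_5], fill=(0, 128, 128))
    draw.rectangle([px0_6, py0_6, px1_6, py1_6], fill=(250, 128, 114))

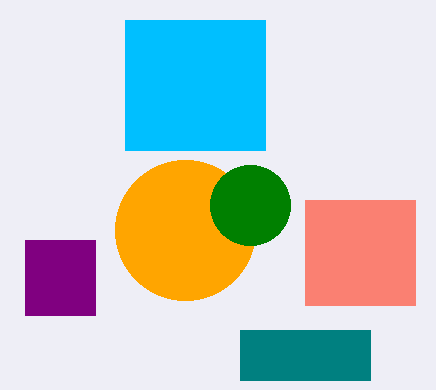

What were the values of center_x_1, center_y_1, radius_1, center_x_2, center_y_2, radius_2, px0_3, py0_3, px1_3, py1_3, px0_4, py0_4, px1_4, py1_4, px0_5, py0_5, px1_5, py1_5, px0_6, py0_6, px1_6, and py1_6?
center_x_1 = 185, center_y_1 = 230, radius_1 = 70, center_x_2 = 250, center_y_2 = 205, radius_2 = 40, px0_3 = 25, py0_3 = 240, px1_3 = 95, py1_3 = 315, px0_4 = 125, py0_4 = 20, px1_4 = 265, py1_4 = 150, px0_5 = 240, py0_5 = 330, px1_5 = 370, py1_5 = 380, px0_6 = 305, py0_6 = 200, px1_6 = 415, py1_6 = 305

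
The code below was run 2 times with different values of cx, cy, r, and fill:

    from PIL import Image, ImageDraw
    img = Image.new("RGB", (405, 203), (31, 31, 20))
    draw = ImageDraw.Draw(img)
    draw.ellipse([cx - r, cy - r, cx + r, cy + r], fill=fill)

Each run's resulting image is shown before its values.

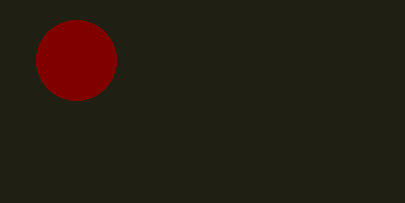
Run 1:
cx = 76
cy = 60
r = 40
fill = 'maroon'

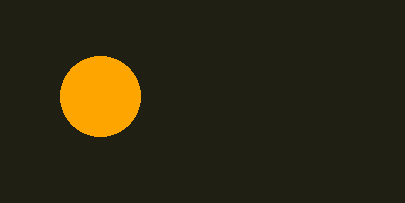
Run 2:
cx = 100
cy = 96
r = 40
fill = 'orange'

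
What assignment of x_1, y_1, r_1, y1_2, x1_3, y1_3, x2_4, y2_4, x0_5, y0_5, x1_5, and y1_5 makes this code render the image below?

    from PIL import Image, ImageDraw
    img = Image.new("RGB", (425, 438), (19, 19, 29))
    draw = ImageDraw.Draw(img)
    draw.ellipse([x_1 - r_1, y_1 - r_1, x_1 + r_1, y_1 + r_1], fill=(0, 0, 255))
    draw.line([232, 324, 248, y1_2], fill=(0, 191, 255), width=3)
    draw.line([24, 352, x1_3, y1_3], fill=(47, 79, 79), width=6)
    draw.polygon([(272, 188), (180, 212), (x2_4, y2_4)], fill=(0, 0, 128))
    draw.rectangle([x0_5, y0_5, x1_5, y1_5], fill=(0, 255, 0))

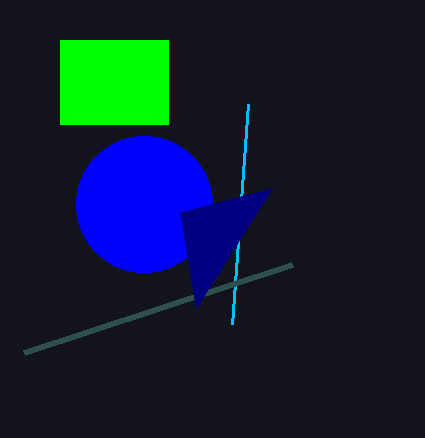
x_1 = 144, y_1 = 204, r_1 = 68, y1_2 = 104, x1_3 = 292, y1_3 = 264, x2_4 = 196, y2_4 = 308, x0_5 = 60, y0_5 = 40, x1_5 = 168, y1_5 = 124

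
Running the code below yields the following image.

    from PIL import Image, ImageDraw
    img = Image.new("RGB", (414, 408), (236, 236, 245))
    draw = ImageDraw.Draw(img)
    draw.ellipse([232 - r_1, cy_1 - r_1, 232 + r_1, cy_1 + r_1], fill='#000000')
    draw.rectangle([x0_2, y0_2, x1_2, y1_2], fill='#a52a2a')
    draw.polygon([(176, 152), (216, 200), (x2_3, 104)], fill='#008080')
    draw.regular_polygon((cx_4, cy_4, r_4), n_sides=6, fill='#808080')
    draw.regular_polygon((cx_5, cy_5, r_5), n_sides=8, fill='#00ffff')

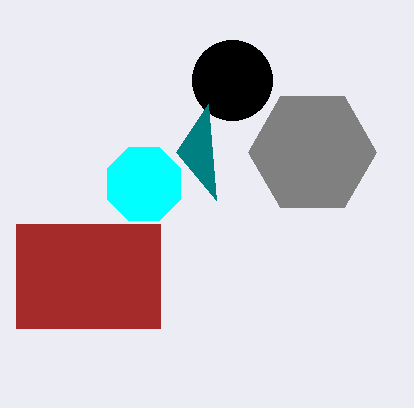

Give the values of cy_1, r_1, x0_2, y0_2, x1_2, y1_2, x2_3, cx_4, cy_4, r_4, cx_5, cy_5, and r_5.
cy_1 = 80
r_1 = 40
x0_2 = 16
y0_2 = 224
x1_2 = 160
y1_2 = 328
x2_3 = 208
cx_4 = 312
cy_4 = 152
r_4 = 64
cx_5 = 144
cy_5 = 184
r_5 = 40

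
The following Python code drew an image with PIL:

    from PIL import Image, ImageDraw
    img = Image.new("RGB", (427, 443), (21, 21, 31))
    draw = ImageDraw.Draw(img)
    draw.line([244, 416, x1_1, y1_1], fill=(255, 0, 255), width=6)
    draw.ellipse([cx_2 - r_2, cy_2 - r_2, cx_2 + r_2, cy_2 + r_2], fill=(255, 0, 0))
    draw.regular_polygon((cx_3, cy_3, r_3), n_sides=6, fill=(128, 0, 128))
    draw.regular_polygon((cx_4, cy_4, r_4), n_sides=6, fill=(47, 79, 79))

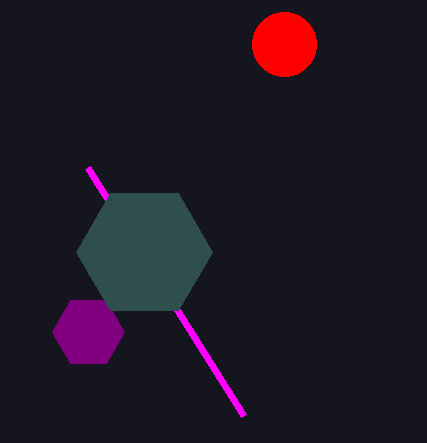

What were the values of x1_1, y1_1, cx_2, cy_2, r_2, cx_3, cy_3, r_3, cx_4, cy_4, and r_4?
x1_1 = 88, y1_1 = 168, cx_2 = 284, cy_2 = 44, r_2 = 32, cx_3 = 88, cy_3 = 332, r_3 = 36, cx_4 = 144, cy_4 = 252, r_4 = 68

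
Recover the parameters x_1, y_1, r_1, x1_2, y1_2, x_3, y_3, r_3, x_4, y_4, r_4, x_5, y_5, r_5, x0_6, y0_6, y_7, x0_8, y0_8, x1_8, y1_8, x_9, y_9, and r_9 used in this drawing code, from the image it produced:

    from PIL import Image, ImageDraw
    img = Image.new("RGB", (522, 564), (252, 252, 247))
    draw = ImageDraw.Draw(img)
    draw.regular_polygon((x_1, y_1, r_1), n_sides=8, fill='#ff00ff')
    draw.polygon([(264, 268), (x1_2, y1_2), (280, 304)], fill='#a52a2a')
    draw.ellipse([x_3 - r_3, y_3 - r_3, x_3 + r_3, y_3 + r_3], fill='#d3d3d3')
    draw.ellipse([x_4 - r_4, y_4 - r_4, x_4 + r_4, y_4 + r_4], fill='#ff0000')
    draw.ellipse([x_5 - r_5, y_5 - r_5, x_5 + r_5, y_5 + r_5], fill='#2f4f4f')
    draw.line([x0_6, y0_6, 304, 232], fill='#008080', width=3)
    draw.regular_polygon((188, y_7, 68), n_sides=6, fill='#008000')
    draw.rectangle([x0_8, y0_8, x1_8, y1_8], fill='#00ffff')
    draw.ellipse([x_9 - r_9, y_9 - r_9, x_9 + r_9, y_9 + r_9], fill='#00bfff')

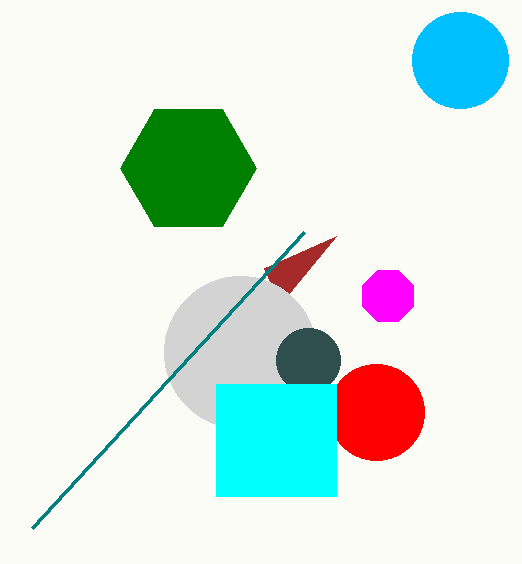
x_1 = 388
y_1 = 296
r_1 = 28
x1_2 = 336
y1_2 = 236
x_3 = 240
y_3 = 352
r_3 = 76
x_4 = 376
y_4 = 412
r_4 = 48
x_5 = 308
y_5 = 360
r_5 = 32
x0_6 = 32
y0_6 = 528
y_7 = 168
x0_8 = 216
y0_8 = 384
x1_8 = 336
y1_8 = 496
x_9 = 460
y_9 = 60
r_9 = 48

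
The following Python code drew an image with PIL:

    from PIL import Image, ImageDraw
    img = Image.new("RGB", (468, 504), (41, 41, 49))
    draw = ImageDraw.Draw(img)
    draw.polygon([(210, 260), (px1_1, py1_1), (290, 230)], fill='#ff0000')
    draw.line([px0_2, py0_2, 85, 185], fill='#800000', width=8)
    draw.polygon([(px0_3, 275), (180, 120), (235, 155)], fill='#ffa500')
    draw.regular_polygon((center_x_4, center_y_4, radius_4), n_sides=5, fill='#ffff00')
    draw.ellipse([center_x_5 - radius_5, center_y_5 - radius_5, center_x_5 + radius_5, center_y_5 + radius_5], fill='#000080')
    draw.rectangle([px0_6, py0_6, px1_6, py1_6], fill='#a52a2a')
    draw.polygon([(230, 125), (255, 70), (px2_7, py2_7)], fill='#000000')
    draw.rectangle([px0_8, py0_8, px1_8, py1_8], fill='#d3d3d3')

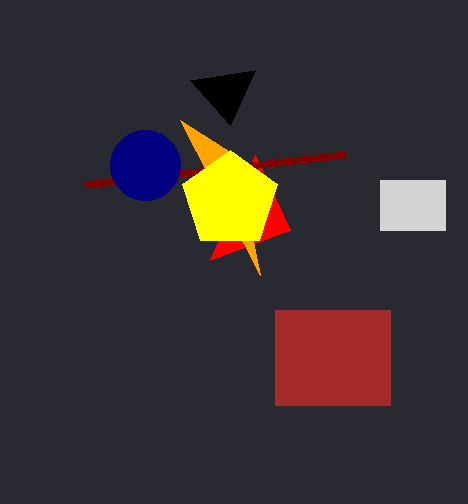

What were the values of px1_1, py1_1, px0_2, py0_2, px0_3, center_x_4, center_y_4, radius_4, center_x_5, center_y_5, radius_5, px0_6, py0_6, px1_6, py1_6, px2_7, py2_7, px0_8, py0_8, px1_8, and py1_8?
px1_1 = 255; py1_1 = 155; px0_2 = 345; py0_2 = 155; px0_3 = 260; center_x_4 = 230; center_y_4 = 200; radius_4 = 50; center_x_5 = 145; center_y_5 = 165; radius_5 = 35; px0_6 = 275; py0_6 = 310; px1_6 = 390; py1_6 = 405; px2_7 = 190; py2_7 = 80; px0_8 = 380; py0_8 = 180; px1_8 = 445; py1_8 = 230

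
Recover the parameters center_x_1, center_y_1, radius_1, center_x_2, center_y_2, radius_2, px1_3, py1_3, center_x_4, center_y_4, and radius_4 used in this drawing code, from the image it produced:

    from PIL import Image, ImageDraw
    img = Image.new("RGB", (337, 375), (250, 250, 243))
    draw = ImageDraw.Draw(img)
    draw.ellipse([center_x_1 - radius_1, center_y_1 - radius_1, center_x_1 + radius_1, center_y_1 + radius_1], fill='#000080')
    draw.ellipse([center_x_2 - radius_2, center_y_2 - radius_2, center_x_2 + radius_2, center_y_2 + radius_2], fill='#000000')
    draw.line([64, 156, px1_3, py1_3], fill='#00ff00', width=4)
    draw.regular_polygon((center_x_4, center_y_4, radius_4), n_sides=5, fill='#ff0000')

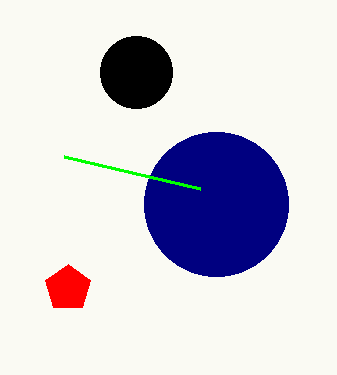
center_x_1 = 216
center_y_1 = 204
radius_1 = 72
center_x_2 = 136
center_y_2 = 72
radius_2 = 36
px1_3 = 200
py1_3 = 188
center_x_4 = 68
center_y_4 = 288
radius_4 = 24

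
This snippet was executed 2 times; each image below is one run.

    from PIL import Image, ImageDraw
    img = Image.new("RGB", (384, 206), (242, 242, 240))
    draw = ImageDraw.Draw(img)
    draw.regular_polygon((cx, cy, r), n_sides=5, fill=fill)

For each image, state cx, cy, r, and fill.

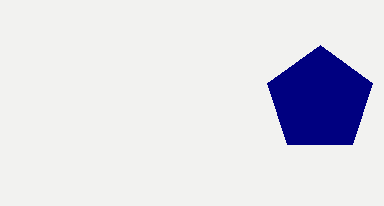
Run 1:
cx = 320; cy = 100; r = 55; fill = 'navy'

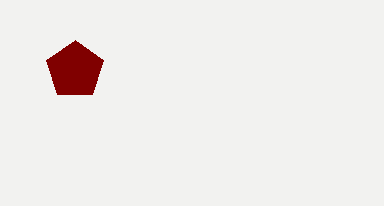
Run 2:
cx = 75; cy = 70; r = 30; fill = 'maroon'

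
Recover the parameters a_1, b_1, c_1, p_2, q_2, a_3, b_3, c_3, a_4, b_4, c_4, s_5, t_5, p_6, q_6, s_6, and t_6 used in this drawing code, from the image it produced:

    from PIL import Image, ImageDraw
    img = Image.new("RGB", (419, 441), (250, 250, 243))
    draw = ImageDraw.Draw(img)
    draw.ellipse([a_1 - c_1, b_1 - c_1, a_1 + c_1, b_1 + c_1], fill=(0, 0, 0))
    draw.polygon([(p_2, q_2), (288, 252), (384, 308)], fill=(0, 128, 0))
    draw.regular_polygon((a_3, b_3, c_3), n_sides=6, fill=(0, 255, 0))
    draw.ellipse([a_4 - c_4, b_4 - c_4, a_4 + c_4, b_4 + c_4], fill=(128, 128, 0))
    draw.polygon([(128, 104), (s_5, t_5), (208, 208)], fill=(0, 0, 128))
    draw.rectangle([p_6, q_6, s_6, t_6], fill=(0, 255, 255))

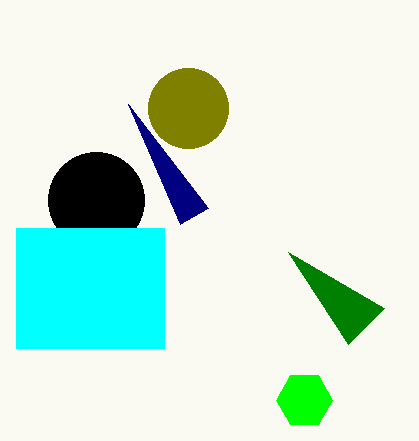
a_1 = 96; b_1 = 200; c_1 = 48; p_2 = 348; q_2 = 344; a_3 = 304; b_3 = 400; c_3 = 28; a_4 = 188; b_4 = 108; c_4 = 40; s_5 = 180; t_5 = 224; p_6 = 16; q_6 = 228; s_6 = 164; t_6 = 348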